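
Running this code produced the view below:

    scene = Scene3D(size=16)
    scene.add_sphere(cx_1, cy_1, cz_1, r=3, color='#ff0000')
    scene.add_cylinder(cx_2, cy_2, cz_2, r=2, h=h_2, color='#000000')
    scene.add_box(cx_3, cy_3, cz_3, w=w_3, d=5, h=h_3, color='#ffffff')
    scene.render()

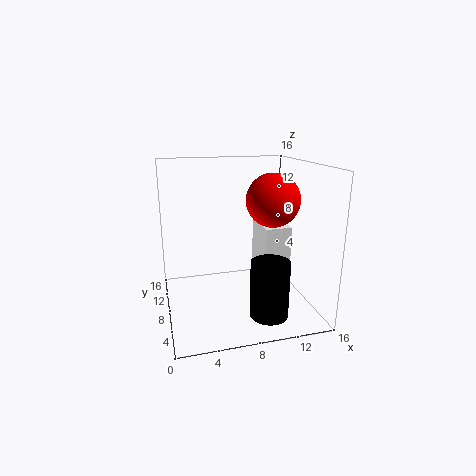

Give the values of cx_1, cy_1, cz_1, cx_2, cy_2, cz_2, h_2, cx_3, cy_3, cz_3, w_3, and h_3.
cx_1 = 12
cy_1 = 8
cz_1 = 12
cx_2 = 10
cy_2 = 3
cz_2 = 1
h_2 = 6
cx_3 = 11
cy_3 = 7
cz_3 = 3
w_3 = 3
h_3 = 6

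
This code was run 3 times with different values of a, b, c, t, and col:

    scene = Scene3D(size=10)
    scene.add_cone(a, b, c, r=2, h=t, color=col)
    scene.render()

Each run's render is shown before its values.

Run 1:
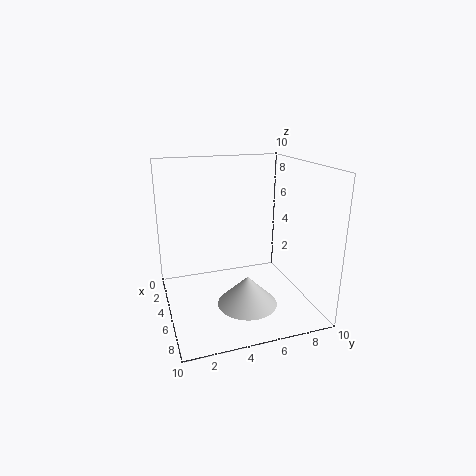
a = 7; b = 5; c = 1; t = 2; col = 'lightgray'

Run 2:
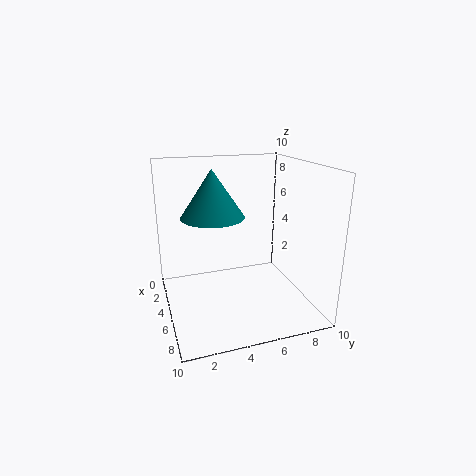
a = 6; b = 3; c = 7; t = 3; col = 'teal'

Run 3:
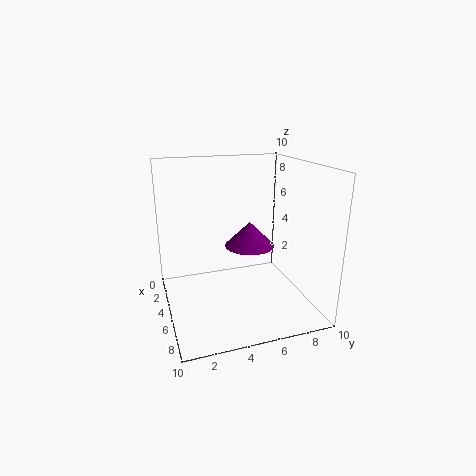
a = 2; b = 7; c = 3; t = 2; col = 'purple'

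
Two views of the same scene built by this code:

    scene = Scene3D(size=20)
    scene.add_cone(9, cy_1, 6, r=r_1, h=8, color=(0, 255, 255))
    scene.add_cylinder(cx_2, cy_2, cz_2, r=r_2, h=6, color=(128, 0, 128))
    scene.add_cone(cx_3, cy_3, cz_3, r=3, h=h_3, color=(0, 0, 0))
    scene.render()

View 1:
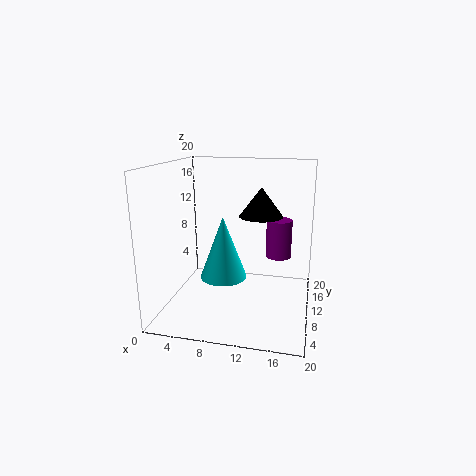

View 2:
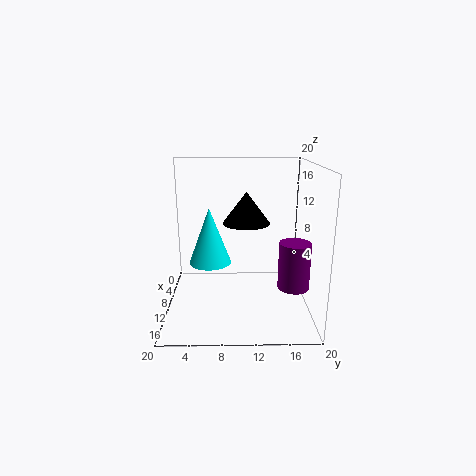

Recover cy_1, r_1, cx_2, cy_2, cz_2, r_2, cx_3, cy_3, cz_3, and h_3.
cy_1 = 6
r_1 = 3
cx_2 = 15
cy_2 = 17
cz_2 = 5
r_2 = 2
cx_3 = 13
cy_3 = 11
cz_3 = 13
h_3 = 4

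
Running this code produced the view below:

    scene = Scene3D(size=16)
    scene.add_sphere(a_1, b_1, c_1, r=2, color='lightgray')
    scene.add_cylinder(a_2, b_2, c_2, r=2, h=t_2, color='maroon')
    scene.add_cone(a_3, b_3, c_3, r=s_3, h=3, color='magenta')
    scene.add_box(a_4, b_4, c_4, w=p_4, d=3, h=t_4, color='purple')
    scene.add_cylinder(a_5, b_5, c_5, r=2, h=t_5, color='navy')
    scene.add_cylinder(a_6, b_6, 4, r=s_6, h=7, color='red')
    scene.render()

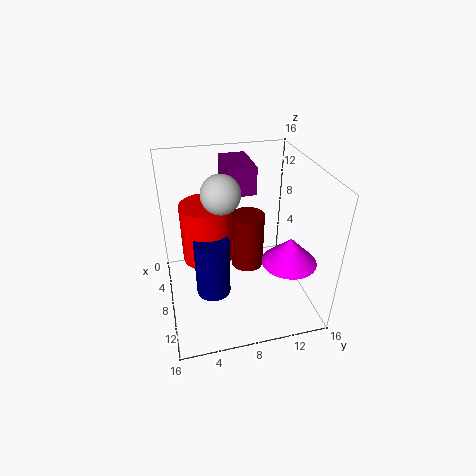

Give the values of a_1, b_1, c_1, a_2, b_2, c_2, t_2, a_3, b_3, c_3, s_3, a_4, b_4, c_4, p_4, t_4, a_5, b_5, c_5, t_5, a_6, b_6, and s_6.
a_1 = 9, b_1 = 6, c_1 = 14, a_2 = 5, b_2 = 10, c_2 = 2, t_2 = 7, a_3 = 11, b_3 = 13, c_3 = 6, s_3 = 3, a_4 = 3, b_4 = 7, c_4 = 13, p_4 = 5, t_4 = 3, a_5 = 8, b_5 = 5, c_5 = 1, t_5 = 7, a_6 = 5, b_6 = 5, s_6 = 3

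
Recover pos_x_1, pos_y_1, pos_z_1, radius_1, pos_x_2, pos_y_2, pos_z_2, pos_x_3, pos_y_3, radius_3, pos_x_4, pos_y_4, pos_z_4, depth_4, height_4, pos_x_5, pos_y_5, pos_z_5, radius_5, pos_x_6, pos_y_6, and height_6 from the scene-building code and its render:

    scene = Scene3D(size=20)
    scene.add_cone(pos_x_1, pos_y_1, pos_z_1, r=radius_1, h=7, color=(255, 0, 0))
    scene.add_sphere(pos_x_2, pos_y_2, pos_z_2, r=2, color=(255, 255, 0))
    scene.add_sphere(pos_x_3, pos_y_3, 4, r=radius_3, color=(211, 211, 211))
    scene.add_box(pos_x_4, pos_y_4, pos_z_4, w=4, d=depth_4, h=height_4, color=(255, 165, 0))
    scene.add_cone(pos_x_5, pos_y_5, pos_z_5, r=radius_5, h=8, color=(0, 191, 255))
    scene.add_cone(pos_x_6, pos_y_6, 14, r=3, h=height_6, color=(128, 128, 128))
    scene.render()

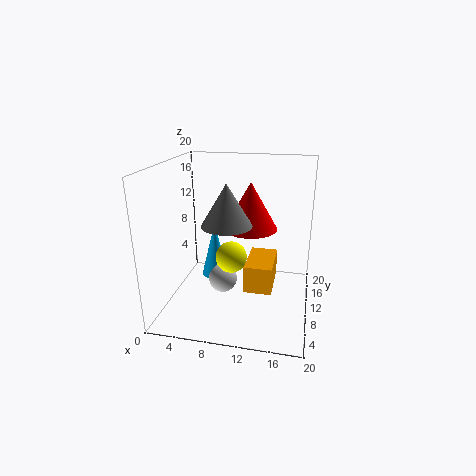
pos_x_1 = 11
pos_y_1 = 14
pos_z_1 = 10
radius_1 = 4
pos_x_2 = 10
pos_y_2 = 6
pos_z_2 = 9
pos_x_3 = 8
pos_y_3 = 9
radius_3 = 2
pos_x_4 = 11
pos_y_4 = 9
pos_z_4 = 2
depth_4 = 7
height_4 = 4
pos_x_5 = 6
pos_y_5 = 12
pos_z_5 = 3
radius_5 = 2
pos_x_6 = 10
pos_y_6 = 4
height_6 = 5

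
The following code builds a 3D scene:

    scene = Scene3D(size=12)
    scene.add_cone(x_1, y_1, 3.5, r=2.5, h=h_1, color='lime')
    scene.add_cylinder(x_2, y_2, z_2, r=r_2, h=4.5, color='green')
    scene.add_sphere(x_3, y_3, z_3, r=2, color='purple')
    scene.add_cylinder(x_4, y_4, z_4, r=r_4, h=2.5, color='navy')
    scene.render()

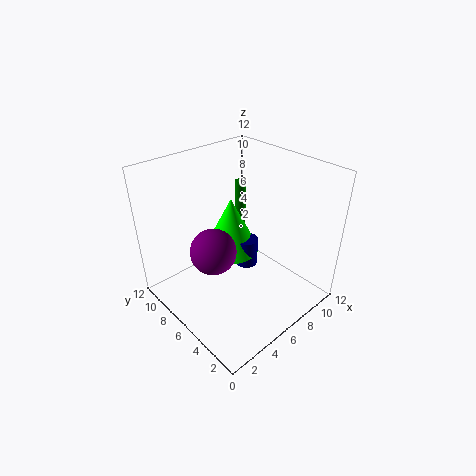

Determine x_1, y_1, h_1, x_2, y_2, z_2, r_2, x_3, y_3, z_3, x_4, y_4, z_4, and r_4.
x_1 = 7; y_1 = 8; h_1 = 5; x_2 = 9.5; y_2 = 9.5; z_2 = 4.5; r_2 = 0.5; x_3 = 4.5; y_3 = 7.5; z_3 = 4.5; x_4 = 7.5; y_4 = 6.5; z_4 = 2.5; r_4 = 1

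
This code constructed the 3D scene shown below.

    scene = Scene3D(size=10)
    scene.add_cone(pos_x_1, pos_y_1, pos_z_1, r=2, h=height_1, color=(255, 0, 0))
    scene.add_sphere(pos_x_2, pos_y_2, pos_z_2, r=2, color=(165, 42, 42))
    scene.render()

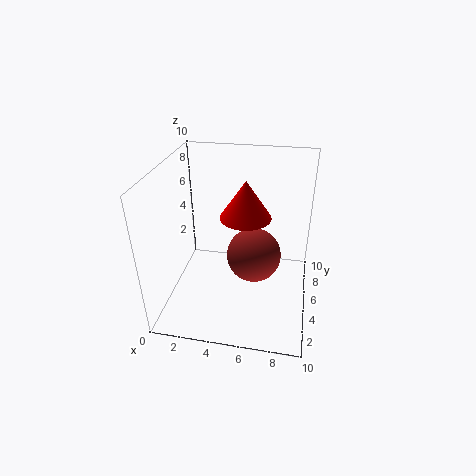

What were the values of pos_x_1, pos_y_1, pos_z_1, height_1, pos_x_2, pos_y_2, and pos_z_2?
pos_x_1 = 5
pos_y_1 = 8
pos_z_1 = 5
height_1 = 3
pos_x_2 = 6
pos_y_2 = 6
pos_z_2 = 3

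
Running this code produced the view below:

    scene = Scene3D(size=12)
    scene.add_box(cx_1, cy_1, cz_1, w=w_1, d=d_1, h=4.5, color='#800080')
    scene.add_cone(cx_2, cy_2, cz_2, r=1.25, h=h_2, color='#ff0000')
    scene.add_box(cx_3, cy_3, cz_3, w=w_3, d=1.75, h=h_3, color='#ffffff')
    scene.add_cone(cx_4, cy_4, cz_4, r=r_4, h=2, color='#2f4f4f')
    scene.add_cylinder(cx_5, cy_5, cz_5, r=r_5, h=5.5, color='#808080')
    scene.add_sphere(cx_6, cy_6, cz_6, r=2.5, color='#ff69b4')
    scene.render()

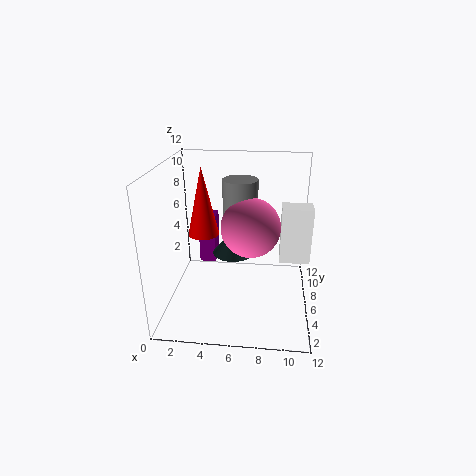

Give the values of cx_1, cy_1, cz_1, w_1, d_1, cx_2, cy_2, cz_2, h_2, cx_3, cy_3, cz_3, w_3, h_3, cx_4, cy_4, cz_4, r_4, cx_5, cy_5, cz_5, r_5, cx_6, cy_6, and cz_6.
cx_1 = 2, cy_1 = 8.75, cz_1 = 2, w_1 = 1.5, d_1 = 2.25, cx_2 = 3.25, cy_2 = 5.5, cz_2 = 6.5, h_2 = 5.5, cx_3 = 9.5, cy_3 = 5.75, cz_3 = 4, w_3 = 2.5, h_3 = 4.75, cx_4 = 5.5, cy_4 = 6.75, cz_4 = 4.25, r_4 = 1.75, cx_5 = 6, cy_5 = 7.75, cz_5 = 5, r_5 = 1.5, cx_6 = 7, cy_6 = 6.5, cz_6 = 6.75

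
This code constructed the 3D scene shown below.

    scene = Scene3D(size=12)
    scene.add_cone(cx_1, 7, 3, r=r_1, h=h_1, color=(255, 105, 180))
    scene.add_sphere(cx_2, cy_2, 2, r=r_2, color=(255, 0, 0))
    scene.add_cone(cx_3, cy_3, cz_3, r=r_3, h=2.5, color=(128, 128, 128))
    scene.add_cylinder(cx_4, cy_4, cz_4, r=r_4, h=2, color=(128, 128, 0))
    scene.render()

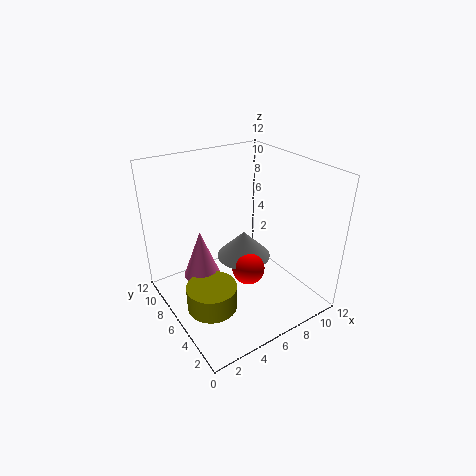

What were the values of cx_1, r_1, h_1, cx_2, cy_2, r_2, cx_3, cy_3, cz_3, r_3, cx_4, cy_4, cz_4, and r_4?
cx_1 = 3; r_1 = 1.5; h_1 = 4; cx_2 = 7.5; cy_2 = 6.5; r_2 = 1.5; cx_3 = 8; cy_3 = 8; cz_3 = 2.5; r_3 = 2.5; cx_4 = 2.5; cy_4 = 4.5; cz_4 = 1.5; r_4 = 2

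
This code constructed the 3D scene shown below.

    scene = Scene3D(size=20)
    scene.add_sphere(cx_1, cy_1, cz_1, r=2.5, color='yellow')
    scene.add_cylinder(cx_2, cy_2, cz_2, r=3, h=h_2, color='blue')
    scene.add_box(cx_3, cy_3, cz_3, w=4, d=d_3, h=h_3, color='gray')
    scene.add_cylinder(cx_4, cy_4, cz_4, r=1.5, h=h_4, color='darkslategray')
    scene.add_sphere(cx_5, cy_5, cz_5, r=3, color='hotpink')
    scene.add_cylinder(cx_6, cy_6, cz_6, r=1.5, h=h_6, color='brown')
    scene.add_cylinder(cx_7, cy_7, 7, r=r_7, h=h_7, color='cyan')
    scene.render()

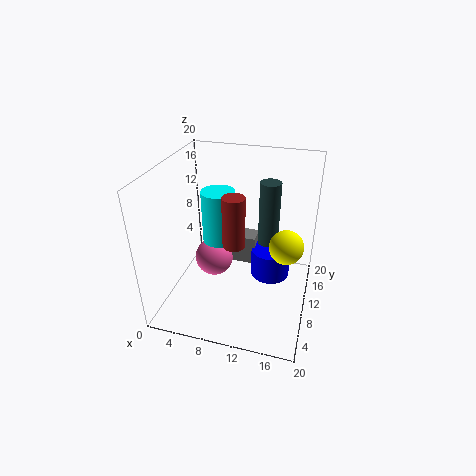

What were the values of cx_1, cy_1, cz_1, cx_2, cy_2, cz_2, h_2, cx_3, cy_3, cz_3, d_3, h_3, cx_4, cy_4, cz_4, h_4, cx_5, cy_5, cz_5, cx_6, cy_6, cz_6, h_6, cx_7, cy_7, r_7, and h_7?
cx_1 = 16.5
cy_1 = 12.5
cz_1 = 8
cx_2 = 14
cy_2 = 14.5
cz_2 = 1.5
h_2 = 4.5
cx_3 = 7.5
cy_3 = 14
cz_3 = 3
d_3 = 3
h_3 = 4.5
cx_4 = 13.5
cy_4 = 14
cz_4 = 7.5
h_4 = 9.5
cx_5 = 5
cy_5 = 13.5
cz_5 = 3.5
cx_6 = 10
cy_6 = 8
cz_6 = 10
h_6 = 7
cx_7 = 6
cy_7 = 13.5
r_7 = 2.5
h_7 = 8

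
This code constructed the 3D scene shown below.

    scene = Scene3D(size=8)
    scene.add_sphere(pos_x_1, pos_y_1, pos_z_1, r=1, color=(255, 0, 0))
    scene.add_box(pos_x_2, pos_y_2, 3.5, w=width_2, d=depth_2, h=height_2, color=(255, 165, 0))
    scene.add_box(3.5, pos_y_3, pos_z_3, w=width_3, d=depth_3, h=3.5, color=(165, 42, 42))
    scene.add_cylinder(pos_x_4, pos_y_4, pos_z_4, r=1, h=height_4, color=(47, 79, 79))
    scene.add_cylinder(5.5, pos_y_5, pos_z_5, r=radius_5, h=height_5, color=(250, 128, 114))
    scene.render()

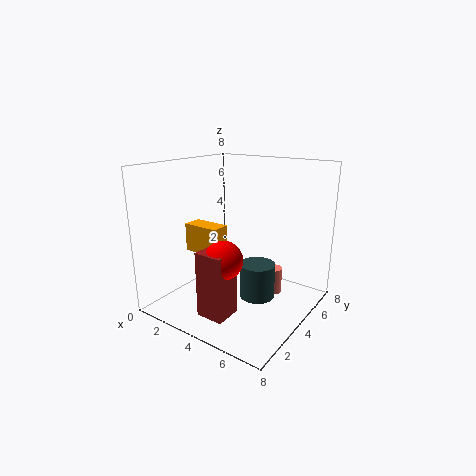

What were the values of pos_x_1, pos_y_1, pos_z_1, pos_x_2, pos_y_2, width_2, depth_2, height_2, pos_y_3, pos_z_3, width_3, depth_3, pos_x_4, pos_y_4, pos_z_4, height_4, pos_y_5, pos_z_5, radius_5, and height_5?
pos_x_1 = 4.5
pos_y_1 = 2
pos_z_1 = 3.5
pos_x_2 = 2
pos_y_2 = 2
width_2 = 2
depth_2 = 1
height_2 = 1.5
pos_y_3 = 1
pos_z_3 = 0.5
width_3 = 1.5
depth_3 = 1.5
pos_x_4 = 5
pos_y_4 = 4.5
pos_z_4 = 0.5
height_4 = 2
pos_y_5 = 5.5
pos_z_5 = 0.5
radius_5 = 0.5
height_5 = 1.5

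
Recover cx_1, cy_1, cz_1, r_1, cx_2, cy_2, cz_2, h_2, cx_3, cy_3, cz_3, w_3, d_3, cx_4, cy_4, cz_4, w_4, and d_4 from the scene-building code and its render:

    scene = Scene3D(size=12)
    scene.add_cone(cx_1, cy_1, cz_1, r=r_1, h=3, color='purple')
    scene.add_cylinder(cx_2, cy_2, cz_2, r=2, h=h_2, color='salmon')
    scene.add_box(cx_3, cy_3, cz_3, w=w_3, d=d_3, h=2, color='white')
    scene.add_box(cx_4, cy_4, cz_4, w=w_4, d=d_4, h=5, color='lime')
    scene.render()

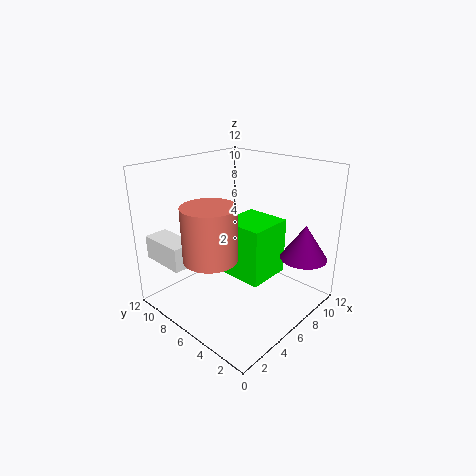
cx_1 = 10
cy_1 = 2
cz_1 = 4
r_1 = 2
cx_2 = 2
cy_2 = 5
cz_2 = 6
h_2 = 4
cx_3 = 1
cy_3 = 8
cz_3 = 4
w_3 = 2
d_3 = 4
cx_4 = 6
cy_4 = 4
cz_4 = 2
w_4 = 4
d_4 = 4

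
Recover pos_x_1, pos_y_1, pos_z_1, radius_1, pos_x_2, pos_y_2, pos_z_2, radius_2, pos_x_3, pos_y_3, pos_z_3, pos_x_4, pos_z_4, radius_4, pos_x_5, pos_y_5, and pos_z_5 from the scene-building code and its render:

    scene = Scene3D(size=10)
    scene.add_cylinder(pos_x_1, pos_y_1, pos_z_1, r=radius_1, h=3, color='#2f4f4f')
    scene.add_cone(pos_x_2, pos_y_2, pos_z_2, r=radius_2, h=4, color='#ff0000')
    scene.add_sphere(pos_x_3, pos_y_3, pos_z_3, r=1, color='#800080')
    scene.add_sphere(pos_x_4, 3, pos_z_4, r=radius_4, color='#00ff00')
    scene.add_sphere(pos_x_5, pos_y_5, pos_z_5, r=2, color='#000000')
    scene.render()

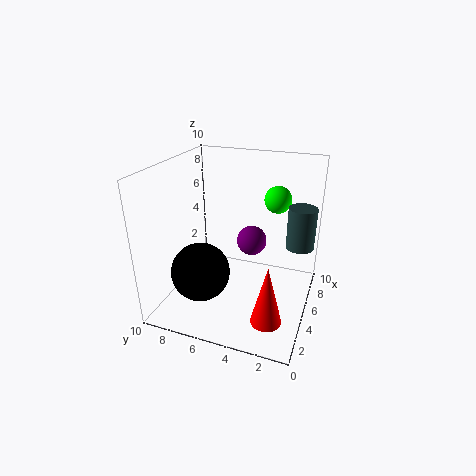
pos_x_1 = 7
pos_y_1 = 1
pos_z_1 = 4
radius_1 = 1
pos_x_2 = 2
pos_y_2 = 2
pos_z_2 = 1
radius_2 = 1
pos_x_3 = 5
pos_y_3 = 4
pos_z_3 = 5
pos_x_4 = 8
pos_z_4 = 7
radius_4 = 1
pos_x_5 = 3
pos_y_5 = 7
pos_z_5 = 3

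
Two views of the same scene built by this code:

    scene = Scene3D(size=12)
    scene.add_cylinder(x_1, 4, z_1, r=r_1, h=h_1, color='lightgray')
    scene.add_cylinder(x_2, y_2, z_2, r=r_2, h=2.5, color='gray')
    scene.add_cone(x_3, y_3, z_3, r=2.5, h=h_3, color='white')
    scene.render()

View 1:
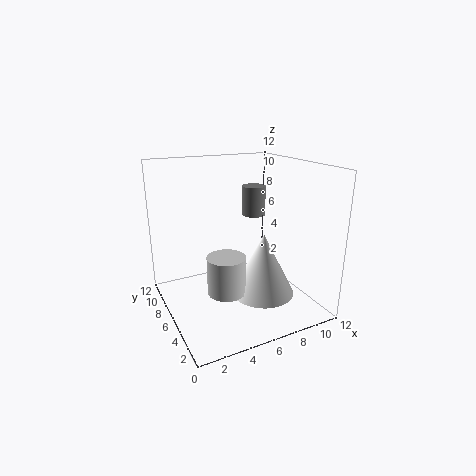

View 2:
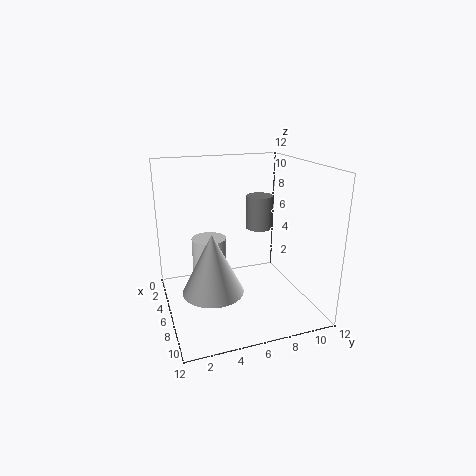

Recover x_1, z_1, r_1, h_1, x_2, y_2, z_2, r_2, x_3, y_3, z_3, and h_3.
x_1 = 4; z_1 = 2.5; r_1 = 1.5; h_1 = 3; x_2 = 8; y_2 = 7; z_2 = 7.5; r_2 = 1; x_3 = 7; y_3 = 3.5; z_3 = 2; h_3 = 5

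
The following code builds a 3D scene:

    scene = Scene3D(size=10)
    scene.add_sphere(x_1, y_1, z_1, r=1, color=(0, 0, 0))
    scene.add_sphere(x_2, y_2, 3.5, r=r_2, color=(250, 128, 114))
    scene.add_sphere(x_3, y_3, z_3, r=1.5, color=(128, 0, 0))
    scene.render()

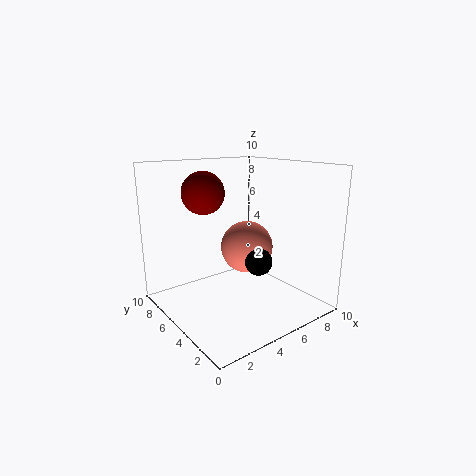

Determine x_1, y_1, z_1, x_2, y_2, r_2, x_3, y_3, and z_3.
x_1 = 6.5, y_1 = 4.5, z_1 = 3, x_2 = 7, y_2 = 6.5, r_2 = 2, x_3 = 3.5, y_3 = 7, z_3 = 8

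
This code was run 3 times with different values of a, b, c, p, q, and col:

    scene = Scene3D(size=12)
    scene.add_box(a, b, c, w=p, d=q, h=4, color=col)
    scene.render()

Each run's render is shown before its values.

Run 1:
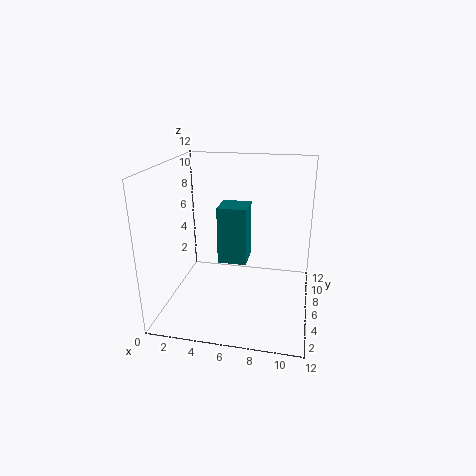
a = 5.5, b = 1.5, c = 6, p = 2, q = 2, col = 'teal'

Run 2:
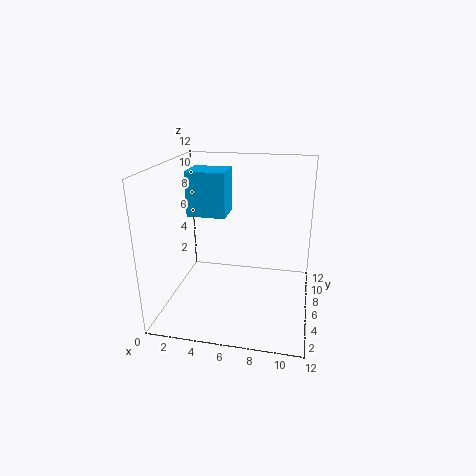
a = 1, b = 7.5, c = 7, p = 3.5, q = 3, col = 'deepskyblue'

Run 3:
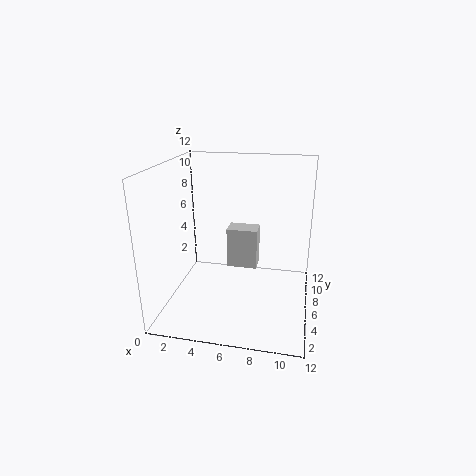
a = 4, b = 10, c = 1, p = 3, q = 2, col = 'lightgray'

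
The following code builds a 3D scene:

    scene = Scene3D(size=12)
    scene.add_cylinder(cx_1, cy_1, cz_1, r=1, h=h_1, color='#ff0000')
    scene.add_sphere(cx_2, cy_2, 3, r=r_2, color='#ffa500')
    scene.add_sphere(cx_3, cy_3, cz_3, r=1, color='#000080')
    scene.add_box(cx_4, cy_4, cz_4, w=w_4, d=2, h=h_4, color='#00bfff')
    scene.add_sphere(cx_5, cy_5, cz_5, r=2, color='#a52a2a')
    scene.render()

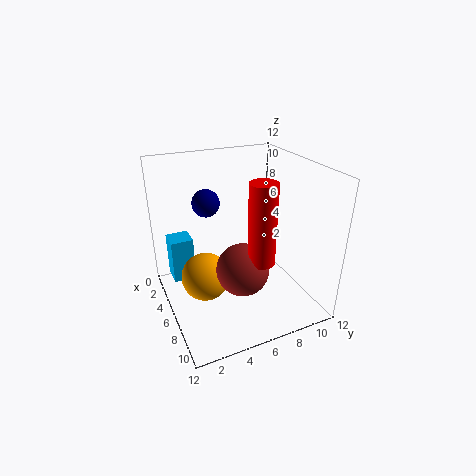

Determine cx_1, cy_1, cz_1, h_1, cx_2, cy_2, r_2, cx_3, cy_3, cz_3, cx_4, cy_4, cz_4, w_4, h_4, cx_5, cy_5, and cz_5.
cx_1 = 10; cy_1 = 6; cz_1 = 6; h_1 = 6; cx_2 = 6; cy_2 = 3; r_2 = 2; cx_3 = 7; cy_3 = 3; cz_3 = 10; cx_4 = 1; cy_4 = 1; cz_4 = 1; w_4 = 2; h_4 = 4; cx_5 = 9; cy_5 = 5; cz_5 = 5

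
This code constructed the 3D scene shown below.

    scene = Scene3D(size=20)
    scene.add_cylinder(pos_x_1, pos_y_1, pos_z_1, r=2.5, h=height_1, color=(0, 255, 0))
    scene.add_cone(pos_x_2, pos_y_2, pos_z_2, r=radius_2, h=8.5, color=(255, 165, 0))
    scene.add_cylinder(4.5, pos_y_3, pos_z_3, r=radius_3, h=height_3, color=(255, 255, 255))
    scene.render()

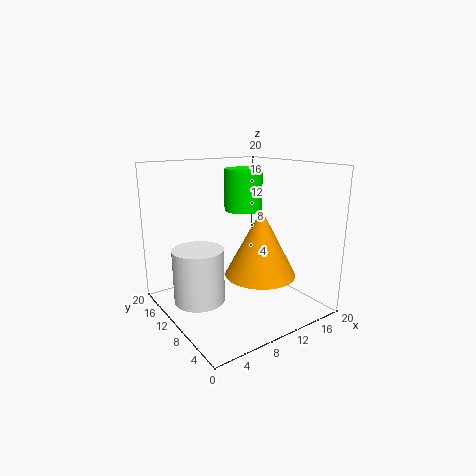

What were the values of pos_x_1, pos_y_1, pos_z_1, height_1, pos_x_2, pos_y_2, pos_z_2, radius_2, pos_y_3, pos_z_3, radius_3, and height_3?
pos_x_1 = 10.5, pos_y_1 = 9.5, pos_z_1 = 14, height_1 = 5.5, pos_x_2 = 10, pos_y_2 = 5, pos_z_2 = 6.5, radius_2 = 4.5, pos_y_3 = 11.5, pos_z_3 = 1.5, radius_3 = 3.5, height_3 = 7.5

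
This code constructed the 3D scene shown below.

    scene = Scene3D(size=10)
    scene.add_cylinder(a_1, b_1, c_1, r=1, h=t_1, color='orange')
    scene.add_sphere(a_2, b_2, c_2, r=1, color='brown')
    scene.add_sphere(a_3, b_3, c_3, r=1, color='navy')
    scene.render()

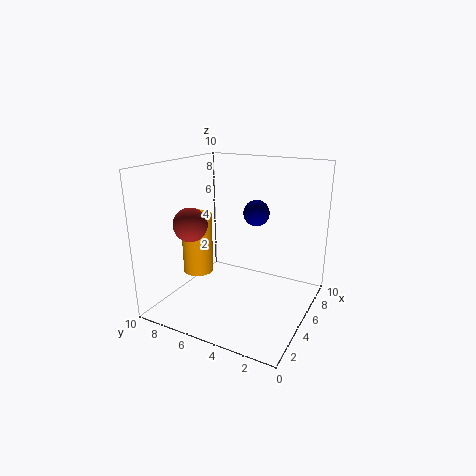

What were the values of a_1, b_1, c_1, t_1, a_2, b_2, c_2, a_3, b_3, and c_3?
a_1 = 3; b_1 = 7; c_1 = 3; t_1 = 4; a_2 = 1; b_2 = 6; c_2 = 7; a_3 = 8; b_3 = 5; c_3 = 6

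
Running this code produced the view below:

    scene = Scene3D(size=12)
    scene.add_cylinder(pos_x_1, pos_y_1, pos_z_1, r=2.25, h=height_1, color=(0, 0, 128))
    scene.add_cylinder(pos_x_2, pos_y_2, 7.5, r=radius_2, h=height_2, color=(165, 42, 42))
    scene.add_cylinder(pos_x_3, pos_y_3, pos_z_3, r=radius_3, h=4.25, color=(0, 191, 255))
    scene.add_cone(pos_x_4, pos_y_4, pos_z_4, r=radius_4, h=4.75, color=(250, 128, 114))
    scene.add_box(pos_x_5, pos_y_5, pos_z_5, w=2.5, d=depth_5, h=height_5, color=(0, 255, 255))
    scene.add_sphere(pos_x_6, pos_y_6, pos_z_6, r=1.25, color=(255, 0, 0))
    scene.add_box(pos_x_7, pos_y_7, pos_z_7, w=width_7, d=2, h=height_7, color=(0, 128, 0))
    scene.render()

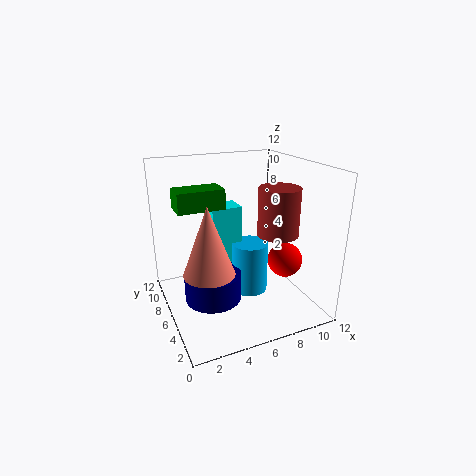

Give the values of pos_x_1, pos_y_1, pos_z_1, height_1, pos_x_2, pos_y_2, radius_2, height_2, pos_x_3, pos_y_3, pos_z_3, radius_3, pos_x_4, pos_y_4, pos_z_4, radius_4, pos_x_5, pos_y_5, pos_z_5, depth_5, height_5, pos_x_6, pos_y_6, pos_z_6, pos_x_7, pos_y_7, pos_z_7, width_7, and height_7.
pos_x_1 = 3.25
pos_y_1 = 4.75
pos_z_1 = 1.75
height_1 = 2.25
pos_x_2 = 7.5
pos_y_2 = 2.25
radius_2 = 1.5
height_2 = 3.5
pos_x_3 = 6.75
pos_y_3 = 5.25
pos_z_3 = 1.5
radius_3 = 1.5
pos_x_4 = 2
pos_y_4 = 1.75
pos_z_4 = 5.75
radius_4 = 1.75
pos_x_5 = 3.75
pos_y_5 = 5.75
pos_z_5 = 4
depth_5 = 2
height_5 = 4.75
pos_x_6 = 7.75
pos_y_6 = 1.5
pos_z_6 = 5.75
pos_x_7 = 0.75
pos_y_7 = 4.25
pos_z_7 = 9.25
width_7 = 3.5
height_7 = 1.5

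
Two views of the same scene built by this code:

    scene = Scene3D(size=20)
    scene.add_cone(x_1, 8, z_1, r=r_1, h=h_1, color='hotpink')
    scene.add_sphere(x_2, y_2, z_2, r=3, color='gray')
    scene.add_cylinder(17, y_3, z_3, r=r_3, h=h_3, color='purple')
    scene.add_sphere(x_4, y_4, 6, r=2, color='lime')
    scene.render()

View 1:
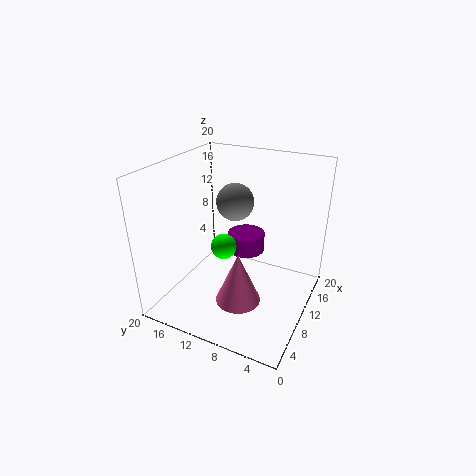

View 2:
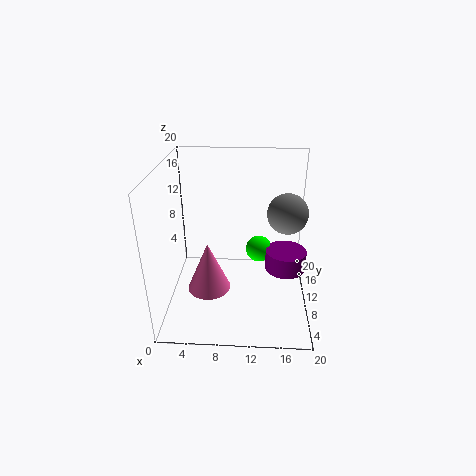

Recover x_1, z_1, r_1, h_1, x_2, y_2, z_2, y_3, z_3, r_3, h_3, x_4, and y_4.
x_1 = 6
z_1 = 3
r_1 = 3
h_1 = 7
x_2 = 17
y_2 = 14
z_2 = 12
y_3 = 12
z_3 = 4
r_3 = 3
h_3 = 3
x_4 = 13
y_4 = 14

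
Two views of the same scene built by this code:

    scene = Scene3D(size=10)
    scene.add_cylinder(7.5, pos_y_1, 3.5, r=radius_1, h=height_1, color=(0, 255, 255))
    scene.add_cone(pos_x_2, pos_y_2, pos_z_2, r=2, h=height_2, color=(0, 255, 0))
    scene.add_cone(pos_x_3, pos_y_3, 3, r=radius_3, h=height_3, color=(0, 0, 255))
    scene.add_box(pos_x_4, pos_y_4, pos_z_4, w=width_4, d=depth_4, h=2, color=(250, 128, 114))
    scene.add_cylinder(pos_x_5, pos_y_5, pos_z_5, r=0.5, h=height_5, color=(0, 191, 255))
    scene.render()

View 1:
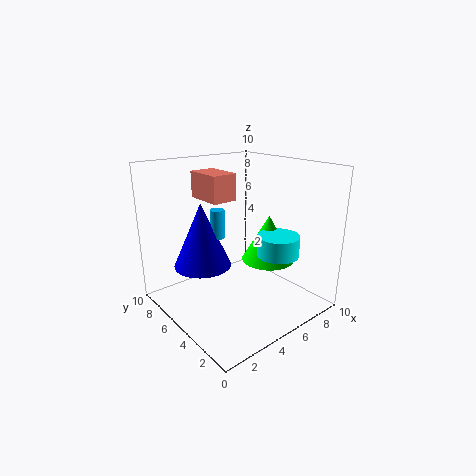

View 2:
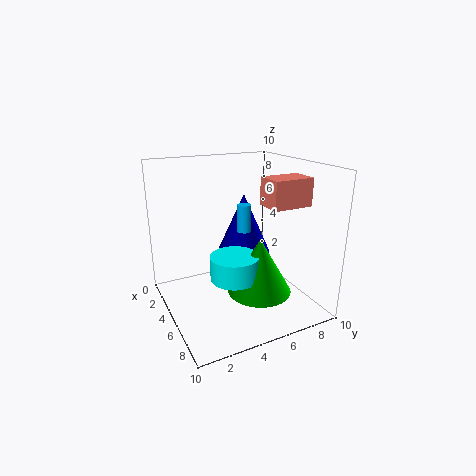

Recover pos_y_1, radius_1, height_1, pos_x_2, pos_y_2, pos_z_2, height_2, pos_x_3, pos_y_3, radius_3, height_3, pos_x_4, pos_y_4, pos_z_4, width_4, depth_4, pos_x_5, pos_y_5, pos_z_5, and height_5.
pos_y_1 = 3.5; radius_1 = 1.5; height_1 = 1.5; pos_x_2 = 8; pos_y_2 = 5; pos_z_2 = 2.5; height_2 = 3.5; pos_x_3 = 3; pos_y_3 = 6.5; radius_3 = 2; height_3 = 4.5; pos_x_4 = 4.5; pos_y_4 = 7; pos_z_4 = 7; width_4 = 2; depth_4 = 3; pos_x_5 = 4; pos_y_5 = 6; pos_z_5 = 5; height_5 = 2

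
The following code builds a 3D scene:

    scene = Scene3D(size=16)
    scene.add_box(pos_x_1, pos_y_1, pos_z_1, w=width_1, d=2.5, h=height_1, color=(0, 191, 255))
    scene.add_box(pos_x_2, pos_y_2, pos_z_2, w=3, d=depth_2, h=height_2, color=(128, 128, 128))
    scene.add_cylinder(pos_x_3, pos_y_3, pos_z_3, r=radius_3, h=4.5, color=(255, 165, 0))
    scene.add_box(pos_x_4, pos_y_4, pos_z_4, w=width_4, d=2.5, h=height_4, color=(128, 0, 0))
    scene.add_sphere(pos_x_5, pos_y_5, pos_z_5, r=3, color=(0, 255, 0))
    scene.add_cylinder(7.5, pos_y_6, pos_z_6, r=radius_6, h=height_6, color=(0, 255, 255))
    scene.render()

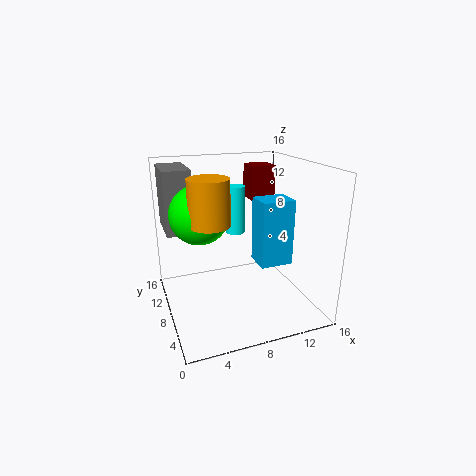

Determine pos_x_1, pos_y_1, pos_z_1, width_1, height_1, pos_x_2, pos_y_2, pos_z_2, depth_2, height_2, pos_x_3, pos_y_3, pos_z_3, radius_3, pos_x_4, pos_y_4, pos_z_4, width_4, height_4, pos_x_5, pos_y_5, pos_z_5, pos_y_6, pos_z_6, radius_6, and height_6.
pos_x_1 = 7.5; pos_y_1 = 0.5; pos_z_1 = 8; width_1 = 3; height_1 = 6; pos_x_2 = 0.5; pos_y_2 = 9.5; pos_z_2 = 8.5; depth_2 = 5.5; height_2 = 7; pos_x_3 = 4; pos_y_3 = 5; pos_z_3 = 11; radius_3 = 2; pos_x_4 = 9; pos_y_4 = 6.5; pos_z_4 = 12.5; width_4 = 2.5; height_4 = 3.5; pos_x_5 = 3.5; pos_y_5 = 7; pos_z_5 = 11.5; pos_y_6 = 7.5; pos_z_6 = 9; radius_6 = 1; height_6 = 5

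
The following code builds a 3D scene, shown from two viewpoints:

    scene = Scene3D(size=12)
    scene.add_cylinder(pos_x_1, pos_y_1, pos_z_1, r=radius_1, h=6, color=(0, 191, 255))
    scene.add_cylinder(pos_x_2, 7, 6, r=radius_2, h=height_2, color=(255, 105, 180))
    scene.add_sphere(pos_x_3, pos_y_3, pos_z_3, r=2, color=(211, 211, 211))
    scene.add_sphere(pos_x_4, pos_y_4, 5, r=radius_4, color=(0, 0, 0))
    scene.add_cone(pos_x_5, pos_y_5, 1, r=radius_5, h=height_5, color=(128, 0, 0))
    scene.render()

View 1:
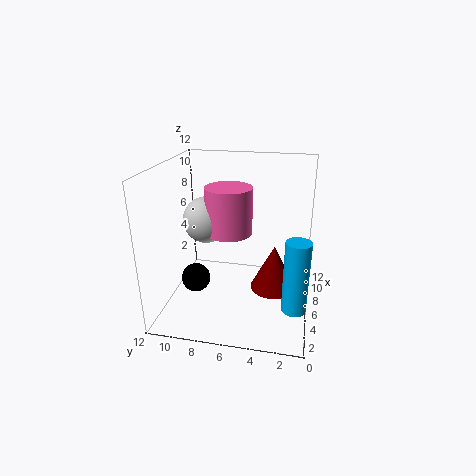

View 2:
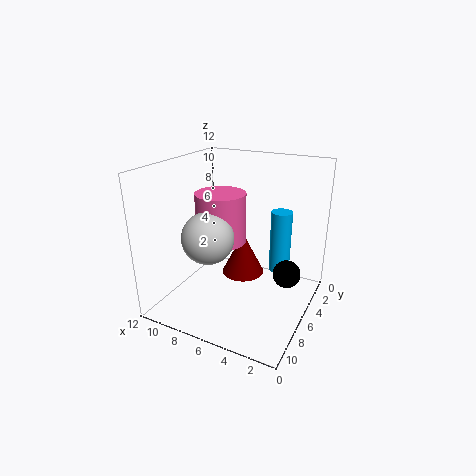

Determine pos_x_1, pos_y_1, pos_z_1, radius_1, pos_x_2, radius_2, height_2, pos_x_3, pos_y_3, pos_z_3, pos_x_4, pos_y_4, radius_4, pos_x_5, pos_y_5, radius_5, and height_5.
pos_x_1 = 4, pos_y_1 = 1, pos_z_1 = 1, radius_1 = 1, pos_x_2 = 7, radius_2 = 2, height_2 = 4, pos_x_3 = 7, pos_y_3 = 9, pos_z_3 = 7, pos_x_4 = 1, pos_y_4 = 8, radius_4 = 1, pos_x_5 = 7, pos_y_5 = 3, radius_5 = 2, height_5 = 4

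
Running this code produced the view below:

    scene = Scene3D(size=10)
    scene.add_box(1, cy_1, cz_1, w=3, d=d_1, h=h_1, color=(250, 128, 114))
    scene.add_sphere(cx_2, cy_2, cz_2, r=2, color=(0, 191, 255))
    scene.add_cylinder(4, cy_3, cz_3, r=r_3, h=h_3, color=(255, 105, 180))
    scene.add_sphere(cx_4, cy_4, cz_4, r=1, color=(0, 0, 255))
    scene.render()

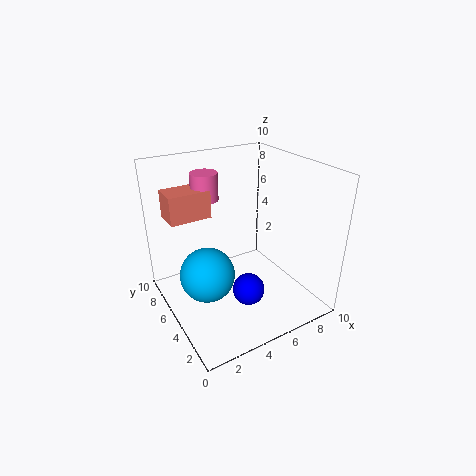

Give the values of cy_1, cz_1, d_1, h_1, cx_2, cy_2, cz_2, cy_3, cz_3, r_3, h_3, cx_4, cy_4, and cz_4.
cy_1 = 7; cz_1 = 6; d_1 = 2; h_1 = 2; cx_2 = 3; cy_2 = 6; cz_2 = 2; cy_3 = 8; cz_3 = 7; r_3 = 1; h_3 = 2; cx_4 = 4; cy_4 = 2; cz_4 = 3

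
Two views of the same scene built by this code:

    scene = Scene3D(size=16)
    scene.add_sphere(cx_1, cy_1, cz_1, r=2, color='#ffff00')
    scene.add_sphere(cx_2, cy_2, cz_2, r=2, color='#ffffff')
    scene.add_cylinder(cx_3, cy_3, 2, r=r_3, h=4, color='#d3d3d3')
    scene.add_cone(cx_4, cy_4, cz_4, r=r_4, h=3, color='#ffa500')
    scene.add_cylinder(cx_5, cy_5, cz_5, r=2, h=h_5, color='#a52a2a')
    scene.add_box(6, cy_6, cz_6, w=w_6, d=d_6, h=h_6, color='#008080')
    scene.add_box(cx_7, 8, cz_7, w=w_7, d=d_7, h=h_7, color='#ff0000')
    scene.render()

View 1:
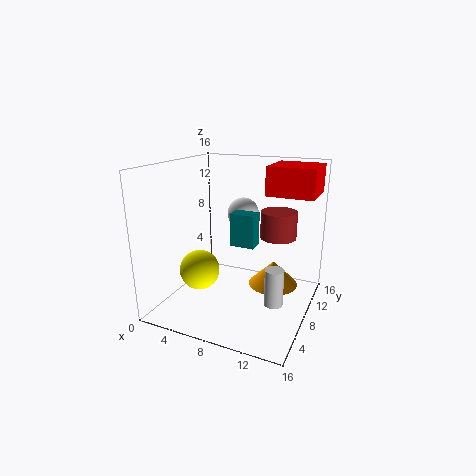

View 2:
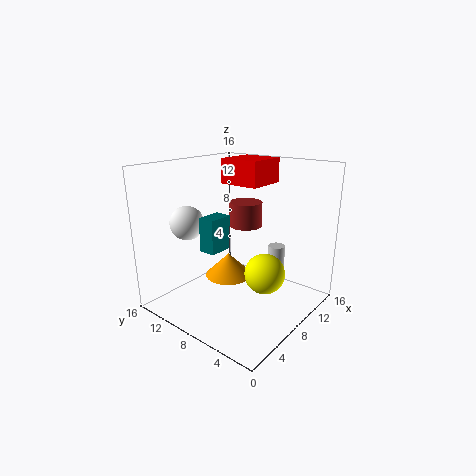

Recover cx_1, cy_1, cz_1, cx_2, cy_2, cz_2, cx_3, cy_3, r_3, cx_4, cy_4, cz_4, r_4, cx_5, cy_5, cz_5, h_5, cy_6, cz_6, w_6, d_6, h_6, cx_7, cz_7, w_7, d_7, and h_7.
cx_1 = 6
cy_1 = 3
cz_1 = 6
cx_2 = 6
cy_2 = 14
cz_2 = 9
cx_3 = 13
cy_3 = 6
r_3 = 1
cx_4 = 11
cy_4 = 12
cz_4 = 1
r_4 = 3
cx_5 = 12
cy_5 = 10
cz_5 = 8
h_5 = 3
cy_6 = 10
cz_6 = 6
w_6 = 3
d_6 = 2
h_6 = 4
cx_7 = 11
cz_7 = 13
w_7 = 5
d_7 = 5
h_7 = 3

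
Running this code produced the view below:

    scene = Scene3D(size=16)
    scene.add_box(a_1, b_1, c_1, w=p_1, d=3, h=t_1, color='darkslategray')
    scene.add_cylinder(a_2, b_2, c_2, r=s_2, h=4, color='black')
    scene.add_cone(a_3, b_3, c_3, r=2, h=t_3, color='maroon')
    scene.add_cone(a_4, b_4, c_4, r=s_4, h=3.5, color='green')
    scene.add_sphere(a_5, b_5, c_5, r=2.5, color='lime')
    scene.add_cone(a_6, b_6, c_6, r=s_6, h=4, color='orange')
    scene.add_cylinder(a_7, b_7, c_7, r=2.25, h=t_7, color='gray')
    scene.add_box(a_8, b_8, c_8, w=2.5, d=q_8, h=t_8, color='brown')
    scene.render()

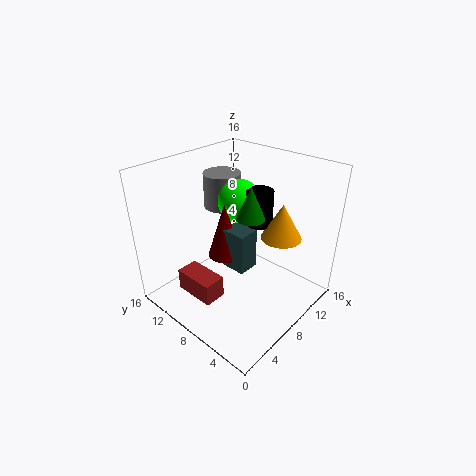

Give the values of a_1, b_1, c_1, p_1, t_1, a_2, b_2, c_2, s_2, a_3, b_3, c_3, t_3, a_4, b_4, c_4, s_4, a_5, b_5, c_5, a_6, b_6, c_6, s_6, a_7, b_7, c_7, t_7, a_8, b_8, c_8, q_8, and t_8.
a_1 = 7.25, b_1 = 6.75, c_1 = 4, p_1 = 2.5, t_1 = 4.75, a_2 = 10.75, b_2 = 7.25, c_2 = 9, s_2 = 1.5, a_3 = 8, b_3 = 10, c_3 = 5, t_3 = 6.5, a_4 = 8, b_4 = 6.25, c_4 = 11, s_4 = 1.5, a_5 = 10.5, b_5 = 10, c_5 = 11, a_6 = 11.25, b_6 = 4.5, c_6 = 8, s_6 = 2.25, a_7 = 11, b_7 = 13.25, c_7 = 9.25, t_7 = 4.25, a_8 = 2.75, b_8 = 7.75, c_8 = 1.75, q_8 = 4.75, t_8 = 2.5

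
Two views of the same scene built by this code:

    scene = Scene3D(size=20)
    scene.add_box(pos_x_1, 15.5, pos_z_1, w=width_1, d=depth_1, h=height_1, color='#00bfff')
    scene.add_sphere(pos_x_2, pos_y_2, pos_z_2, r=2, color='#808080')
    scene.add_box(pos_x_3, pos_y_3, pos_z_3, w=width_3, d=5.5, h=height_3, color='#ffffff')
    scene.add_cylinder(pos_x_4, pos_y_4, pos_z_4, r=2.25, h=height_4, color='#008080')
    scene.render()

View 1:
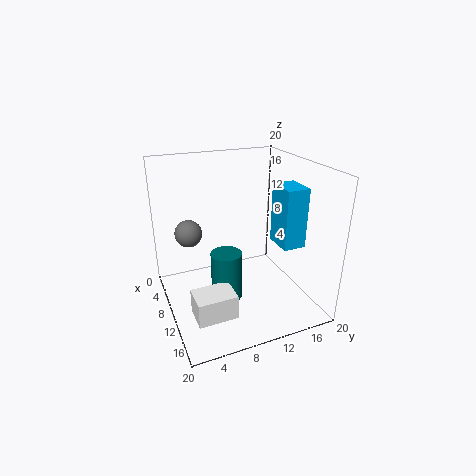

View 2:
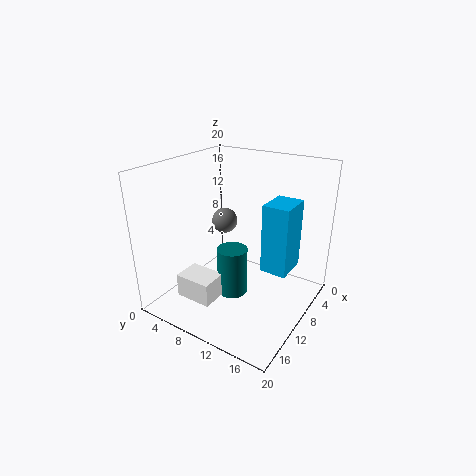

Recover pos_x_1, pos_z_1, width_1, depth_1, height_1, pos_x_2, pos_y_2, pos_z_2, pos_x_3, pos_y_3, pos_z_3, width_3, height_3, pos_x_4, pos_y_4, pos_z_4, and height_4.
pos_x_1 = 9.25
pos_z_1 = 8.5
width_1 = 4.25
depth_1 = 3.25
height_1 = 8.5
pos_x_2 = 5
pos_y_2 = 4.25
pos_z_2 = 9.5
pos_x_3 = 11
pos_y_3 = 2.5
pos_z_3 = 0.5
width_3 = 4
height_3 = 3.5
pos_x_4 = 9.25
pos_y_4 = 8.5
pos_z_4 = 0.25
height_4 = 7.25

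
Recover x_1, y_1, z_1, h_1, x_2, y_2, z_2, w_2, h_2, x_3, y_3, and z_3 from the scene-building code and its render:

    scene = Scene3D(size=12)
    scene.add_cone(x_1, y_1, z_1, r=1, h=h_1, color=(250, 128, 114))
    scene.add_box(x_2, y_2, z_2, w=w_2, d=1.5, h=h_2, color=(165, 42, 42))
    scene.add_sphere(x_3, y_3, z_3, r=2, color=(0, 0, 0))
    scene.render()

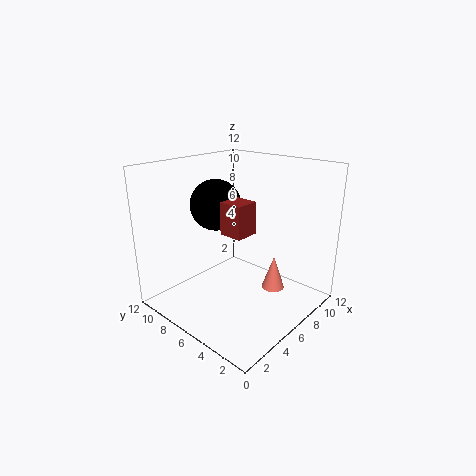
x_1 = 8.5
y_1 = 4
z_1 = 1
h_1 = 3
x_2 = 0.5
y_2 = 1
z_2 = 9
w_2 = 1.5
h_2 = 2
x_3 = 4.5
y_3 = 7
z_3 = 9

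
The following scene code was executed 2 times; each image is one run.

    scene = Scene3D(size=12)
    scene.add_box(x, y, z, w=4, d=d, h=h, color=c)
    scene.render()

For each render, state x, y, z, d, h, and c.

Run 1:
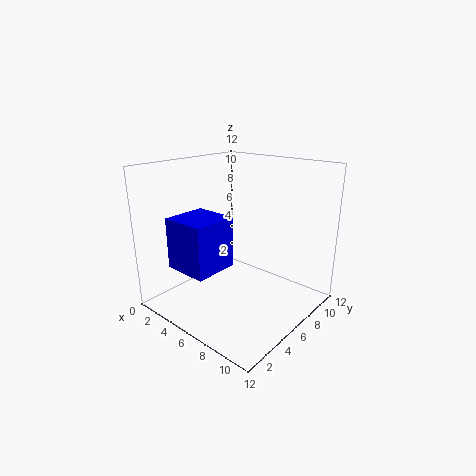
x = 1, y = 2.5, z = 3, d = 4, h = 4.5, c = 'blue'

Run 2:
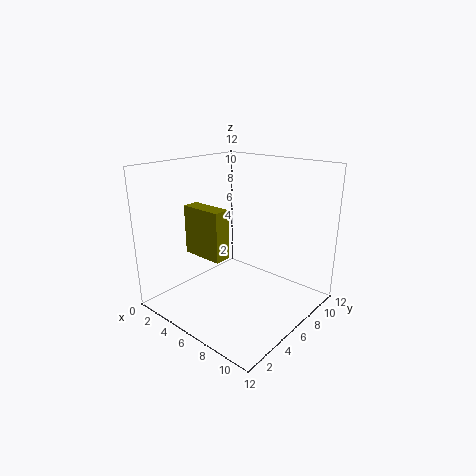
x = 0.5, y = 5, z = 3.5, d = 1.5, h = 4.5, c = 'olive'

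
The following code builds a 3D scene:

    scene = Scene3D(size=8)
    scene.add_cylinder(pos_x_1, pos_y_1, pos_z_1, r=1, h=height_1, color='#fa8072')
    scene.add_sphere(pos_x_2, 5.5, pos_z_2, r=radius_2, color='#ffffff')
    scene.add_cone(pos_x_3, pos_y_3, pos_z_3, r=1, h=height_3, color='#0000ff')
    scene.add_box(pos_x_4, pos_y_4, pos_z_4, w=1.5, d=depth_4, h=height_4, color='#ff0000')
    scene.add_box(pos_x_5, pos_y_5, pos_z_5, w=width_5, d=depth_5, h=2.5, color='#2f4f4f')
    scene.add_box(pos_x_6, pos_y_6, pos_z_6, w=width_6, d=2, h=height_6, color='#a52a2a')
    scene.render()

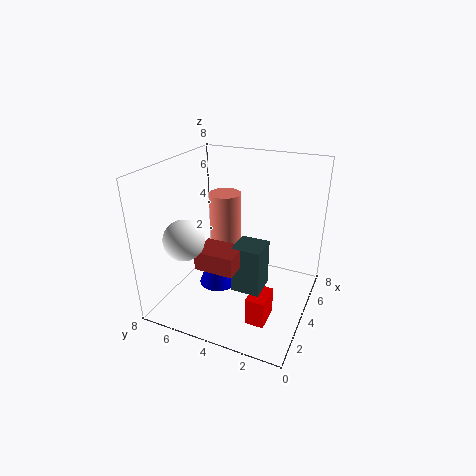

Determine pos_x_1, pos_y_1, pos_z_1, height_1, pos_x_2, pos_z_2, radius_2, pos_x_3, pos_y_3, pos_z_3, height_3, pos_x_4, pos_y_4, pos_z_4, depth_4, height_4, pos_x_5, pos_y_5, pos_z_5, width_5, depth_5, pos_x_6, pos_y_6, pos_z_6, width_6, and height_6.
pos_x_1 = 6.5; pos_y_1 = 6; pos_z_1 = 1.5; height_1 = 4; pos_x_2 = 1; pos_z_2 = 5; radius_2 = 1; pos_x_3 = 2.5; pos_y_3 = 4.5; pos_z_3 = 2; height_3 = 2.5; pos_x_4 = 1.5; pos_y_4 = 1.5; pos_z_4 = 0.5; depth_4 = 1; height_4 = 1.5; pos_x_5 = 2; pos_y_5 = 2; pos_z_5 = 2; width_5 = 1.5; depth_5 = 1.5; pos_x_6 = 1; pos_y_6 = 3; pos_z_6 = 3.5; width_6 = 1.5; height_6 = 1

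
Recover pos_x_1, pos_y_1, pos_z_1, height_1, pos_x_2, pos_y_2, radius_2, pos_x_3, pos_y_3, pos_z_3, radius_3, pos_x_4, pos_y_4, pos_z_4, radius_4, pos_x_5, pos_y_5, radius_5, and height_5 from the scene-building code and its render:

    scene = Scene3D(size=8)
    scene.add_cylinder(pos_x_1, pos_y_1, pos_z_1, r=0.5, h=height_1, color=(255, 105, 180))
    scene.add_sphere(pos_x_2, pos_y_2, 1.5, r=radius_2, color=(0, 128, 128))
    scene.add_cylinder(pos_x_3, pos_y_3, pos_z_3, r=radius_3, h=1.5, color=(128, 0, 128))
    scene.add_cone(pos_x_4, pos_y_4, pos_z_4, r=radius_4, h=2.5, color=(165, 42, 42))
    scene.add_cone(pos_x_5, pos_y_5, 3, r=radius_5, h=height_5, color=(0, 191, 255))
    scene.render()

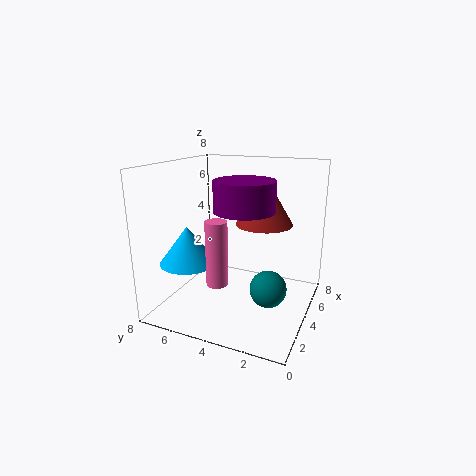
pos_x_1 = 0.5
pos_y_1 = 3.5
pos_z_1 = 3
height_1 = 3
pos_x_2 = 3.5
pos_y_2 = 2
radius_2 = 1
pos_x_3 = 2.5
pos_y_3 = 3
pos_z_3 = 6
radius_3 = 1.5
pos_x_4 = 4
pos_y_4 = 2.5
pos_z_4 = 5
radius_4 = 1.5
pos_x_5 = 2
pos_y_5 = 6
radius_5 = 1.5
height_5 = 2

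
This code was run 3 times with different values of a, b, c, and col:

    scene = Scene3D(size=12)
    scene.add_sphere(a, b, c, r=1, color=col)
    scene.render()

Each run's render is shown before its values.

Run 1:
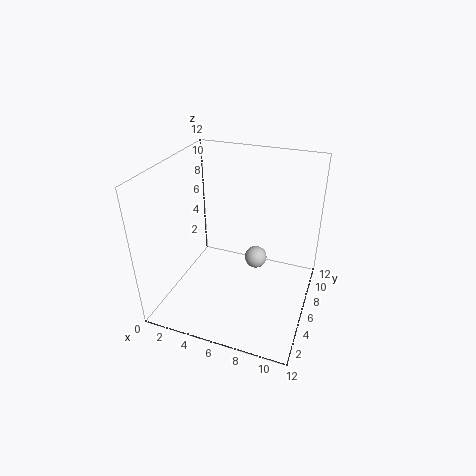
a = 7; b = 8; c = 3; col = 'lightgray'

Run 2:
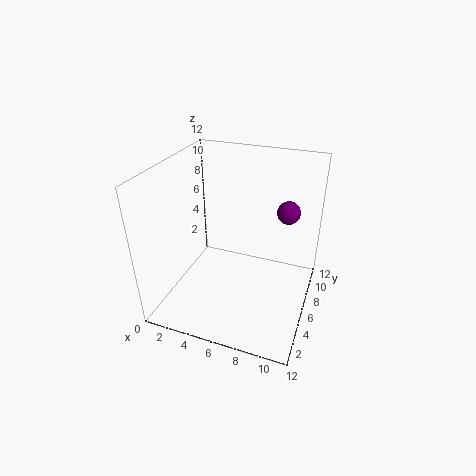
a = 9.5; b = 9; c = 7.5; col = 'purple'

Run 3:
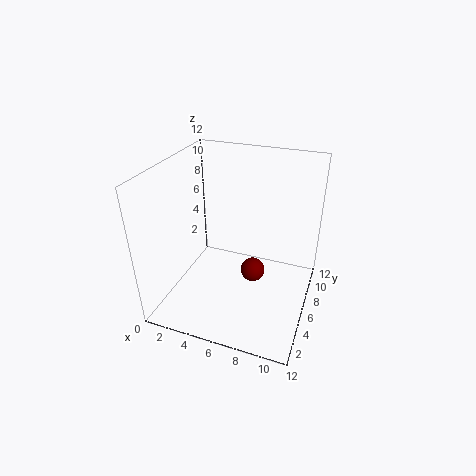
a = 7.5; b = 5.5; c = 3.5; col = 'maroon'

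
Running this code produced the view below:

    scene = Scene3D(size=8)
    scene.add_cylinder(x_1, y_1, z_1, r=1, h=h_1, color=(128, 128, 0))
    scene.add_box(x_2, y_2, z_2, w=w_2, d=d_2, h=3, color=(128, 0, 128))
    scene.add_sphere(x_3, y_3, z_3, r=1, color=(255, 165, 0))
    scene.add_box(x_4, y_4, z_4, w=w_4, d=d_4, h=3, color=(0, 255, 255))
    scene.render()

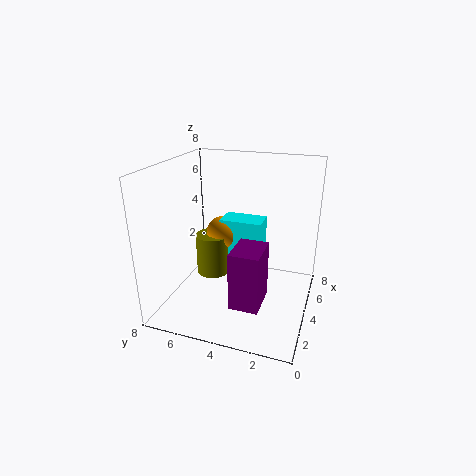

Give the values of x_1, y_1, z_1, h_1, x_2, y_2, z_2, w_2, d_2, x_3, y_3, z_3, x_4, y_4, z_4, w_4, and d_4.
x_1 = 5, y_1 = 6, z_1 = 1, h_1 = 2.5, x_2 = 1, y_2 = 2, z_2 = 1.5, w_2 = 2, d_2 = 1.5, x_3 = 5.5, y_3 = 5.5, z_3 = 3.5, x_4 = 5, y_4 = 3, z_4 = 1.5, w_4 = 1.5, d_4 = 2.5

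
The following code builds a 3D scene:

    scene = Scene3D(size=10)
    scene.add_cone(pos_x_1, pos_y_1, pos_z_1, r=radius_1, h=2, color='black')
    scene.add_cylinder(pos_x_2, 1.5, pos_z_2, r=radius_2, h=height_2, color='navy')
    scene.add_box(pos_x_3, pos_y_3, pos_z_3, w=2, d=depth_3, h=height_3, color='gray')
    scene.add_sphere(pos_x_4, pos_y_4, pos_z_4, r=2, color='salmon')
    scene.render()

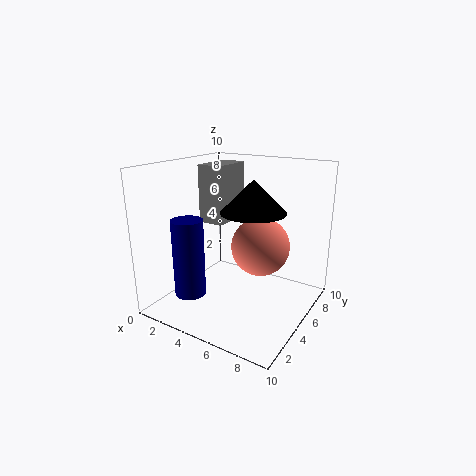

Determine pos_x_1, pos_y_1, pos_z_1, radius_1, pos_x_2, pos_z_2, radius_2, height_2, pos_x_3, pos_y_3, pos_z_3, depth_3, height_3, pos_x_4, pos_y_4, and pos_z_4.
pos_x_1 = 7; pos_y_1 = 3.5; pos_z_1 = 7.5; radius_1 = 2; pos_x_2 = 3.5; pos_z_2 = 2; radius_2 = 1; height_2 = 5; pos_x_3 = 0.5; pos_y_3 = 6.5; pos_z_3 = 5; depth_3 = 3.5; height_3 = 4.5; pos_x_4 = 6.5; pos_y_4 = 5.5; pos_z_4 = 4.5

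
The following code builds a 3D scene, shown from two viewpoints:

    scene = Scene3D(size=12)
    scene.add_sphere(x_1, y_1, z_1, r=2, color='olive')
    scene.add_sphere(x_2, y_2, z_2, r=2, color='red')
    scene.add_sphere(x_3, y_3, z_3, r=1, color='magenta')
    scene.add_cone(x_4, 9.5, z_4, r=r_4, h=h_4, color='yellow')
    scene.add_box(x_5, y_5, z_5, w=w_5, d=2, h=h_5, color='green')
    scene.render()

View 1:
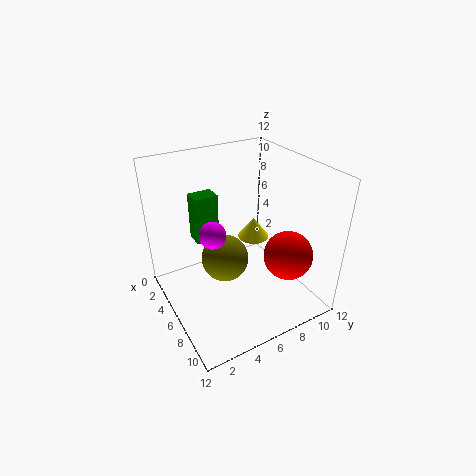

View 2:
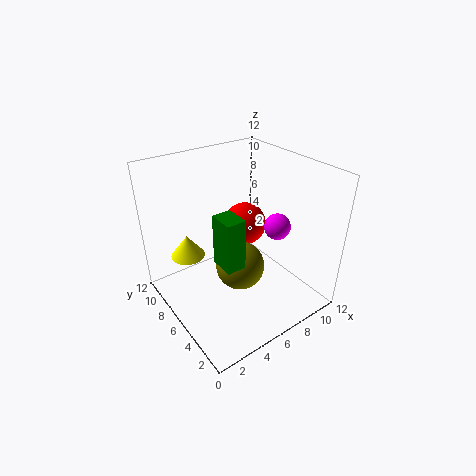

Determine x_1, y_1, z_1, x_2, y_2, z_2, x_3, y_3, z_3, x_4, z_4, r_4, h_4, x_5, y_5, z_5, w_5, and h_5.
x_1 = 5.5; y_1 = 5; z_1 = 4; x_2 = 9; y_2 = 9; z_2 = 5; x_3 = 7.5; y_3 = 3; z_3 = 8; x_4 = 3; z_4 = 3.5; r_4 = 1.5; h_4 = 2; x_5 = 3; y_5 = 3; z_5 = 5.5; w_5 = 1.5; h_5 = 4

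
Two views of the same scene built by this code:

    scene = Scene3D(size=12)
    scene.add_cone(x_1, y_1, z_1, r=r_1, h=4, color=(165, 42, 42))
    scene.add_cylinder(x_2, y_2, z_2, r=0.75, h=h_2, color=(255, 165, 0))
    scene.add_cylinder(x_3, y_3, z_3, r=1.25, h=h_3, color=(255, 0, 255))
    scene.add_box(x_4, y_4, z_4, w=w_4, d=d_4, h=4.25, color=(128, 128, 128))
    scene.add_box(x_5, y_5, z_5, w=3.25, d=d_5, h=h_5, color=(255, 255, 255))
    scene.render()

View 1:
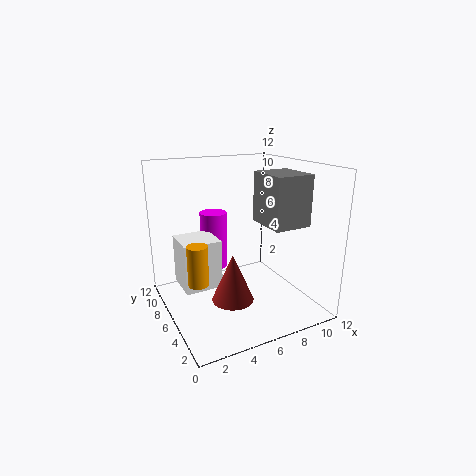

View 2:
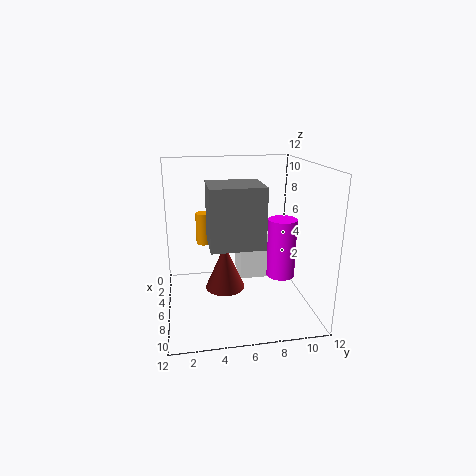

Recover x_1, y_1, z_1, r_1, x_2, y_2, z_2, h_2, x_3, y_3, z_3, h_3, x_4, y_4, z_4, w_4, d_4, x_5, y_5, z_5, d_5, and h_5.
x_1 = 5
y_1 = 5
z_1 = 1
r_1 = 1.75
x_2 = 1.5
y_2 = 3.5
z_2 = 4
h_2 = 3
x_3 = 5.5
y_3 = 10
z_3 = 2
h_3 = 5.25
x_4 = 8
y_4 = 3.25
z_4 = 7
w_4 = 3.25
d_4 = 3.75
x_5 = 1.5
y_5 = 6.5
z_5 = 1.5
d_5 = 3.25
h_5 = 4.25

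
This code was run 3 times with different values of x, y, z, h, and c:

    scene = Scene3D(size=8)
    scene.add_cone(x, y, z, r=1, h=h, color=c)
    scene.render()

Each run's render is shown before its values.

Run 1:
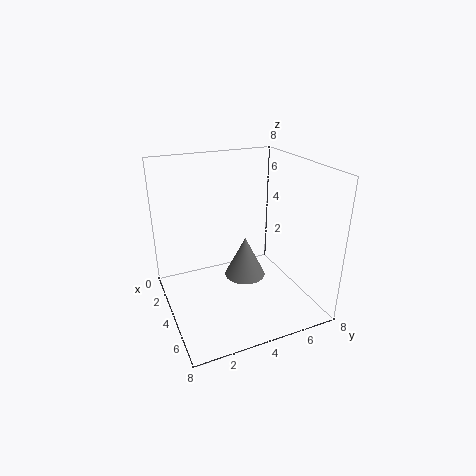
x = 6, y = 3.5, z = 3, h = 2, c = 'gray'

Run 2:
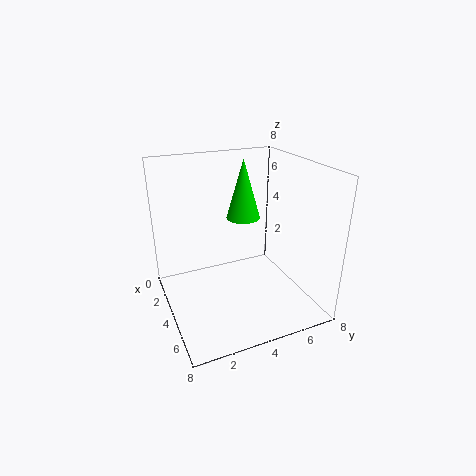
x = 2.5, y = 5, z = 4.5, h = 3.5, c = 'lime'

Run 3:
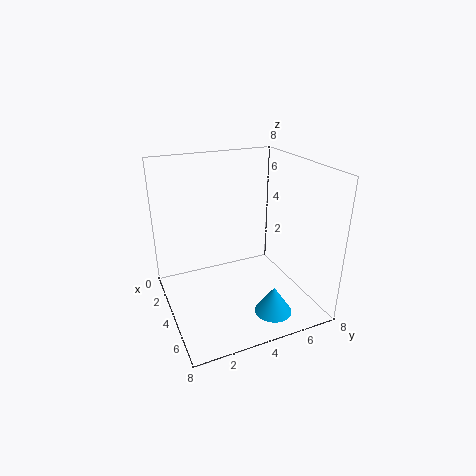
x = 6.5, y = 5, z = 0.5, h = 1.5, c = 'deepskyblue'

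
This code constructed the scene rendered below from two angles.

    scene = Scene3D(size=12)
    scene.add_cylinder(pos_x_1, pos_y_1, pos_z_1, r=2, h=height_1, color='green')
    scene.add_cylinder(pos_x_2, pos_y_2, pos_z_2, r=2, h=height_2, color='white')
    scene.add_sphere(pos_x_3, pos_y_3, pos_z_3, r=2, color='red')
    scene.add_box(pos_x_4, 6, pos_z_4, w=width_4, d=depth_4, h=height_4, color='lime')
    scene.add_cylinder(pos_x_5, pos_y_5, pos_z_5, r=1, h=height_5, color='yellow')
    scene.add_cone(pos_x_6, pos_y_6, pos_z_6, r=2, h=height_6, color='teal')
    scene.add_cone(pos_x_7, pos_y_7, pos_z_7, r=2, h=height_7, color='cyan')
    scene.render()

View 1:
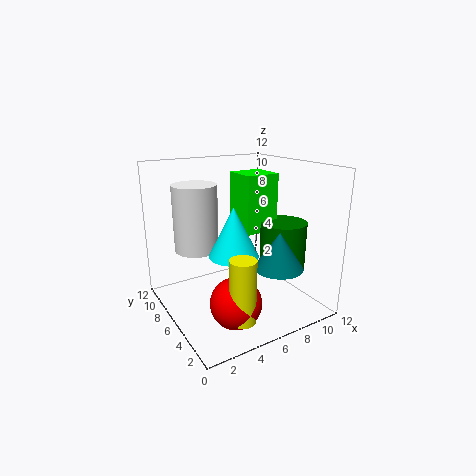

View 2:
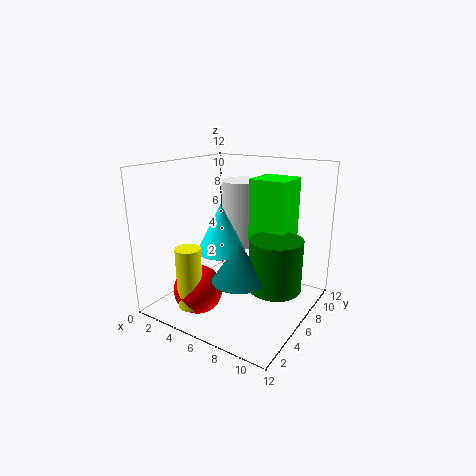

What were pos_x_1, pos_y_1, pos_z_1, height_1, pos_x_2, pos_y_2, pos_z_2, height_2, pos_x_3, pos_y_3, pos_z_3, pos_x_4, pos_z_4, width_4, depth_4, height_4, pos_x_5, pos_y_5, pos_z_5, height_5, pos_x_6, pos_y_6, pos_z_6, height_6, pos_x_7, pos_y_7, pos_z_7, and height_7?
pos_x_1 = 10, pos_y_1 = 5, pos_z_1 = 3, height_1 = 4, pos_x_2 = 4, pos_y_2 = 10, pos_z_2 = 4, height_2 = 6, pos_x_3 = 4, pos_y_3 = 3, pos_z_3 = 2, pos_x_4 = 7, pos_z_4 = 6, width_4 = 3, depth_4 = 3, height_4 = 5, pos_x_5 = 4, pos_y_5 = 2, pos_z_5 = 1, height_5 = 5, pos_x_6 = 8, pos_y_6 = 3, pos_z_6 = 4, height_6 = 3, pos_x_7 = 5, pos_y_7 = 5, pos_z_7 = 5, height_7 = 4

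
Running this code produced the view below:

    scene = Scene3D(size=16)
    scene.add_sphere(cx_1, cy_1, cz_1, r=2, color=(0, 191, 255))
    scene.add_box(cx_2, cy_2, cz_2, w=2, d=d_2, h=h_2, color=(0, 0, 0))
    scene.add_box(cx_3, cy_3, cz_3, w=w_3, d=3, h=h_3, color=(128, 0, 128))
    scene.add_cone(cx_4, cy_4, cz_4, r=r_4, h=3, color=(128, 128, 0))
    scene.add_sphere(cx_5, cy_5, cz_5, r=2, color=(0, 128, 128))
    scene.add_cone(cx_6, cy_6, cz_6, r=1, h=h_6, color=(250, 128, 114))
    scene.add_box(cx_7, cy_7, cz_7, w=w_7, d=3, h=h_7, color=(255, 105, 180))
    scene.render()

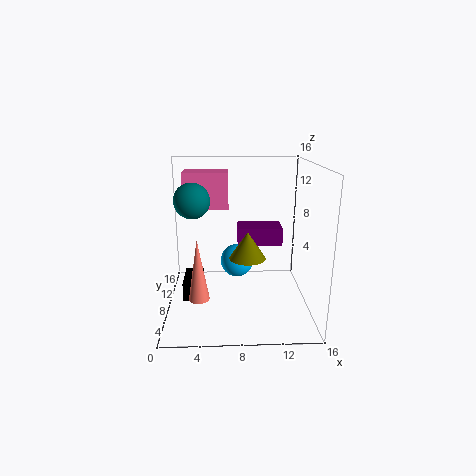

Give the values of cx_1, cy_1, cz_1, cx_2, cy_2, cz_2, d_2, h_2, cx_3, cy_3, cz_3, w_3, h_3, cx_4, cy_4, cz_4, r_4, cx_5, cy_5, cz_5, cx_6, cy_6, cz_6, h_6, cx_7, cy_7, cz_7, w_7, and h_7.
cx_1 = 8; cy_1 = 11; cz_1 = 4; cx_2 = 2; cy_2 = 5; cz_2 = 2; d_2 = 4; h_2 = 2; cx_3 = 8; cy_3 = 8; cz_3 = 7; w_3 = 5; h_3 = 2; cx_4 = 9; cy_4 = 7; cz_4 = 6; r_4 = 2; cx_5 = 3; cy_5 = 9; cz_5 = 12; cx_6 = 4; cy_6 = 2; cz_6 = 4; h_6 = 6; cx_7 = 2; cy_7 = 9; cz_7 = 11; w_7 = 5; h_7 = 4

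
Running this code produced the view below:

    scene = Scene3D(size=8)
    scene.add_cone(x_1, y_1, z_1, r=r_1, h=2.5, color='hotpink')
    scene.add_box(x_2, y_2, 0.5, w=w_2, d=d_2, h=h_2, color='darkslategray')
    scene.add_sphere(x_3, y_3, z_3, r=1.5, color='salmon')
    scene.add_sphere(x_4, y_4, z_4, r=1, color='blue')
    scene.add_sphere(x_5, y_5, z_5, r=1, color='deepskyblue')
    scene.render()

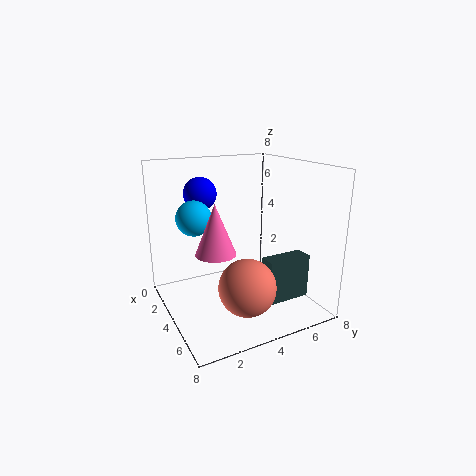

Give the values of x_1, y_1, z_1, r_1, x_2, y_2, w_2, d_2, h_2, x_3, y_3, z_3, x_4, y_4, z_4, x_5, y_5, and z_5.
x_1 = 5.5, y_1 = 2, z_1 = 4, r_1 = 1, x_2 = 5, y_2 = 5, w_2 = 1, d_2 = 2.5, h_2 = 2.5, x_3 = 6, y_3 = 3.5, z_3 = 2, x_4 = 1, y_4 = 3, z_4 = 6, x_5 = 2.5, y_5 = 2, z_5 = 5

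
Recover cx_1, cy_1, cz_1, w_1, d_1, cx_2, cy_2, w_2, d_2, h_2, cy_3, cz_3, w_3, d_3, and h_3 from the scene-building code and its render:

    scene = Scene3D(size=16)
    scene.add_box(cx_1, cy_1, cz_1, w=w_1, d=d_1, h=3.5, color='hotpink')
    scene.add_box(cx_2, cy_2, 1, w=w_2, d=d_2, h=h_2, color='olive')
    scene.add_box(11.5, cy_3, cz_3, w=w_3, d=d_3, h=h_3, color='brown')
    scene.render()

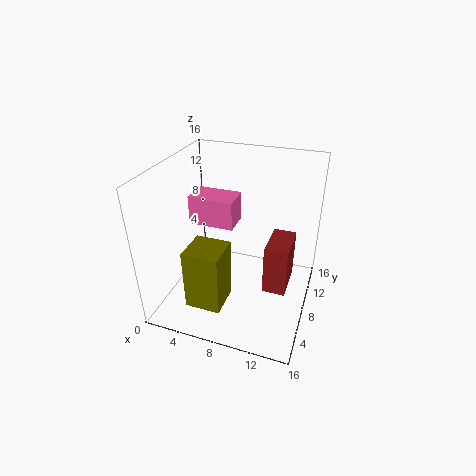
cx_1 = 1, cy_1 = 10, cz_1 = 7.5, w_1 = 5.5, d_1 = 3.5, cx_2 = 3.5, cy_2 = 3, w_2 = 4, d_2 = 4, h_2 = 7, cy_3 = 6, cz_3 = 3, w_3 = 2.5, d_3 = 4.5, h_3 = 5.5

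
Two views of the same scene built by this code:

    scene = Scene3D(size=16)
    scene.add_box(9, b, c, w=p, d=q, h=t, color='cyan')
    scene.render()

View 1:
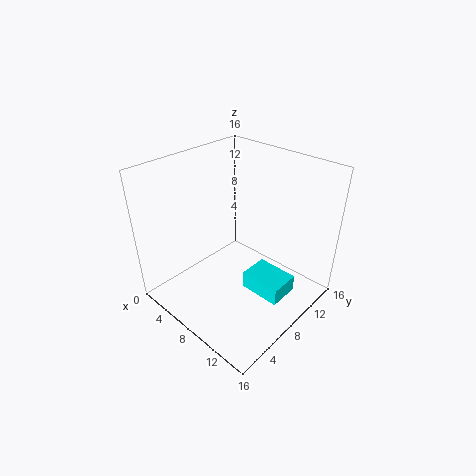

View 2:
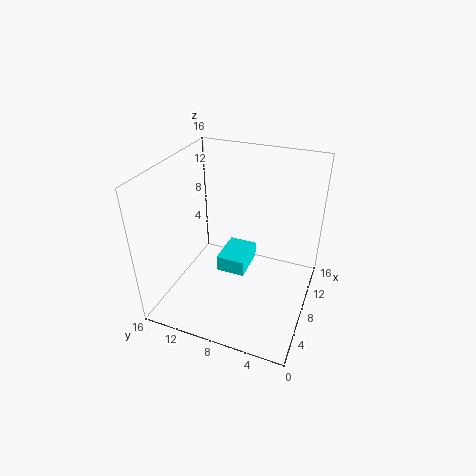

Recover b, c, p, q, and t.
b = 7.75; c = 1.75; p = 4.75; q = 3.5; t = 2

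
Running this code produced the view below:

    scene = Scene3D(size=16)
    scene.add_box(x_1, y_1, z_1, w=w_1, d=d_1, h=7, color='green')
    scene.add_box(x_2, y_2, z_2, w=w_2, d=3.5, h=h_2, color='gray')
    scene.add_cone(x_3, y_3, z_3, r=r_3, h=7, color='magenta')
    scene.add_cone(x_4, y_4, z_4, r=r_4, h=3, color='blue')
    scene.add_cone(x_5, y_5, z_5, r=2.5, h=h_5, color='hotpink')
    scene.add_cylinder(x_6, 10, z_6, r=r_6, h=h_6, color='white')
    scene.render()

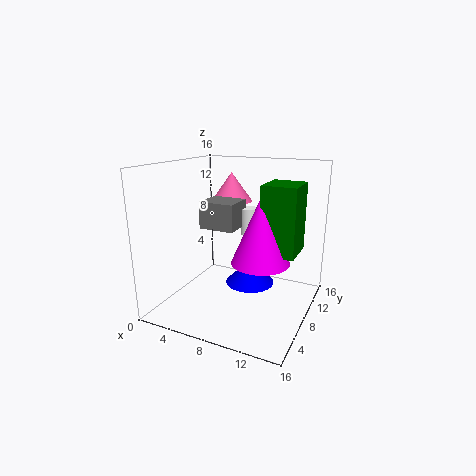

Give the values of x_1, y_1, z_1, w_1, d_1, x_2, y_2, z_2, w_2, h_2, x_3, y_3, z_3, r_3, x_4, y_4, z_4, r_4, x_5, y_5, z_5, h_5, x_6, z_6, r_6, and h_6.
x_1 = 11.5, y_1 = 5.5, z_1 = 7.5, w_1 = 3.5, d_1 = 4, x_2 = 4, y_2 = 6.5, z_2 = 9, w_2 = 4, h_2 = 3, x_3 = 11.5, y_3 = 6, z_3 = 6.5, r_3 = 3, x_4 = 8, y_4 = 11.5, z_4 = 1, r_4 = 3, x_5 = 5, y_5 = 12.5, z_5 = 11, h_5 = 3.5, x_6 = 8.5, z_6 = 8, r_6 = 1, h_6 = 3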